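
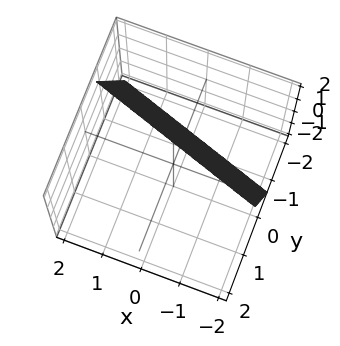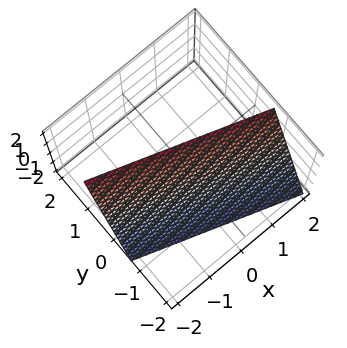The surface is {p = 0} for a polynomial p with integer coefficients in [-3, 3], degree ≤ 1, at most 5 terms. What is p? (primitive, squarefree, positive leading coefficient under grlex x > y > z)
First, deg p = 1.
Next, reading off the gridlines: it crosses the x-axis at the gridline x = -2; it crosses the z-axis at the gridline z = 2.
Finally, these observations pin down the coefficients.

x + 3*y - z + 2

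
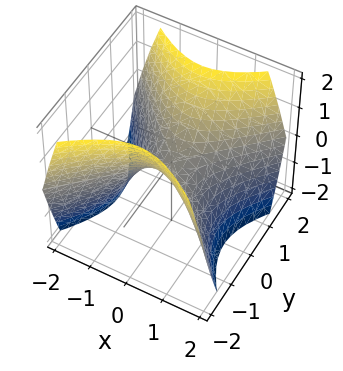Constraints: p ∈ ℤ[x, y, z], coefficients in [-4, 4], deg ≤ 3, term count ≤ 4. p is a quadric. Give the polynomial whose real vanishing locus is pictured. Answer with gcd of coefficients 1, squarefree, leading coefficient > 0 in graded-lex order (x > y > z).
x^2 - y^2 + z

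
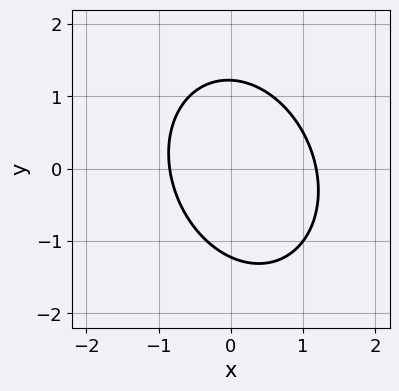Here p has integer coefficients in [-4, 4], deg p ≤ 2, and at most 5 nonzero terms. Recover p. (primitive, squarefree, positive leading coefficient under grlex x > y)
3*x^2 + x*y + 2*y^2 - x - 3

deg p = 2.
Putting this together gives p.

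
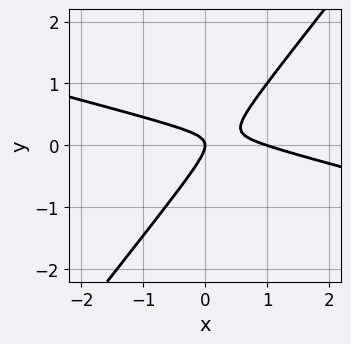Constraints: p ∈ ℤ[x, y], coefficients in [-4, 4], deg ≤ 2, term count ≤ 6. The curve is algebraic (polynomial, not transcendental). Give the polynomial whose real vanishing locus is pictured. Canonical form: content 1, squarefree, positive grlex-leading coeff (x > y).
x^2 + 3*x*y - 3*y^2 - x

deg p = 2. The shape is more complex than any degree-1 curve.
From the visible intercepts: it meets the y-axis at y = 0 (among the integer gridlines); the x-axis gridline crossings are at x ∈ {0, 1}.
Together with the visible shape, these determine p as stated.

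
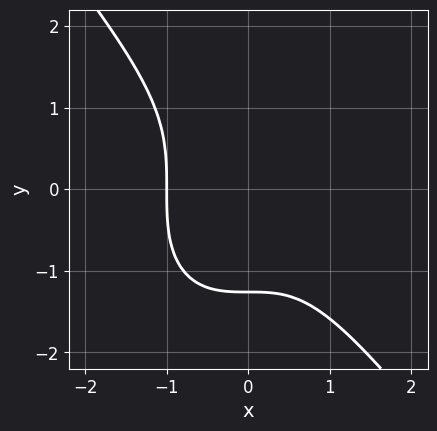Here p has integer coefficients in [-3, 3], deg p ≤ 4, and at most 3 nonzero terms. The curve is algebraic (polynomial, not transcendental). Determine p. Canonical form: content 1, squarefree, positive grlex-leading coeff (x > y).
2*x^3 + y^3 + 2

(a) The degree is 3 — no degree-2 curve has this shape.
(b) Reading off the gridlines: it meets the x-axis at x = -1 (among the integer gridlines).
(c) Together with the visible shape, these determine p as stated.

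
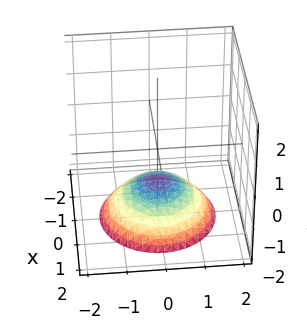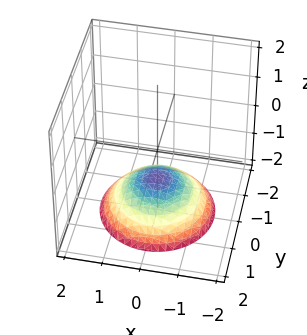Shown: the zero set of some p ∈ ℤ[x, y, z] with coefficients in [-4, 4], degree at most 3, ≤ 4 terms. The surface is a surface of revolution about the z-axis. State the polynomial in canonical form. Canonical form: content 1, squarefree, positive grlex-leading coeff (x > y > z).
1. Degree: no degree-1 surface has this shape, so deg p = 2.
2. Symmetry: the surface is invariant under rotation about z: p = q(x² + y², z).
3. Observable constraints: a circular section at z = -2 has radius between 1 and 2; no y-intercept at any integer in the box; the surface avoids every integer x-axis point in the box.
4. Together with the visible shape, these determine p as stated. Check: (0, 0, -1) on the z-axis lies on the surface, and p(0, 0, -1) = 0. ✓

x^2 + y^2 + 2*z + 2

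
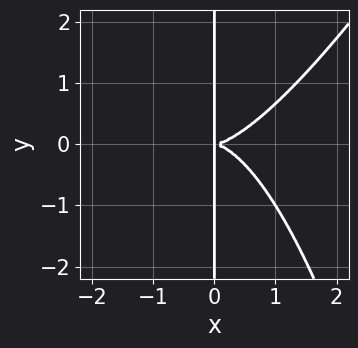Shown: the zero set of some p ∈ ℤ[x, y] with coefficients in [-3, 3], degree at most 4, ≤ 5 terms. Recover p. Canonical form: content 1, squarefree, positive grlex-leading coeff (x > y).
2*x^4 - x^3*y - 3*x*y^2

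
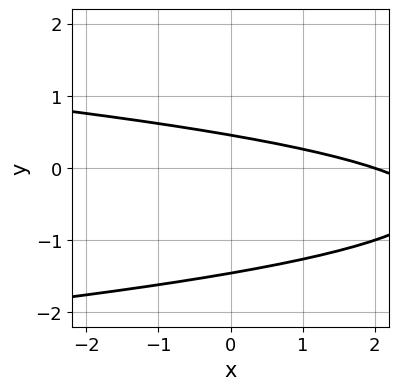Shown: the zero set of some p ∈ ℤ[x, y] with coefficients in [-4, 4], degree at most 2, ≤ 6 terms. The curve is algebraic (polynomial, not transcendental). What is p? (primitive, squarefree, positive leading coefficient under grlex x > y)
3*y^2 + x + 3*y - 2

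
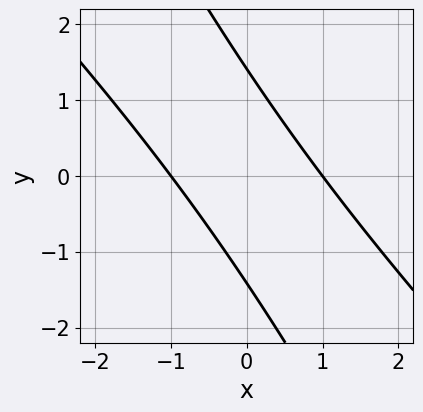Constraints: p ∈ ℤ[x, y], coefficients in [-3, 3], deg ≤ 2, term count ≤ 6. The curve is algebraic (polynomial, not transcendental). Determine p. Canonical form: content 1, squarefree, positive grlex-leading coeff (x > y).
The degree is 2 — the shape is more complex than any degree-1 curve.
Reading off the gridlines: among the integer gridlines, it crosses the x-axis at x ∈ {-1, 1}.
Fitting integer coefficients to these (and the overall shape) gives p.

2*x^2 + 3*x*y + y^2 - 2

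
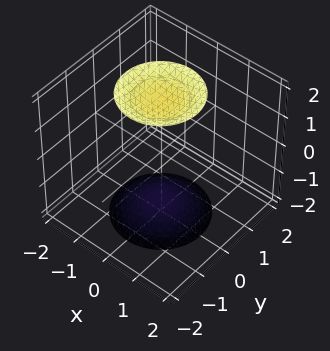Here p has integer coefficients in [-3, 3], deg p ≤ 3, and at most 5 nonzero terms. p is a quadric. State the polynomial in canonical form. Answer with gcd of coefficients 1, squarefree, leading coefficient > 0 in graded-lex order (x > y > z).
The picture has 2 separate pieces. They look like related sheets of one shape, so recover p as a whole.
Degree: two separate bowl-shaped sheets opening away from each other; a quadric, so deg p = 2.
Symmetries: the z ↦ −z reflection is a symmetry, so z appears only in even powers; every cross-section ⟂ z is a circle, so x, y appear only via x² + y².
Checking where it meets the axes: no y-intercept at any integer in the box; a circular section at z = -2 has radius exactly 1; no x-intercept at any integer in the box.
Assembling these constraints gives the stated polynomial.

x^2 + y^2 - z^2 + 3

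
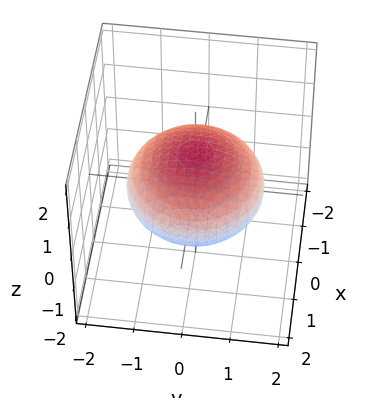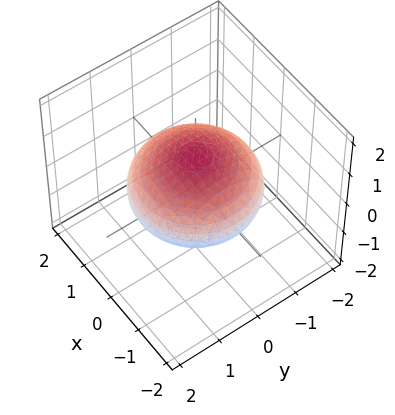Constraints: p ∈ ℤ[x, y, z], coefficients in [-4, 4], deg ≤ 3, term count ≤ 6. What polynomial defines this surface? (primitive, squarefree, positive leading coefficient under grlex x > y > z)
First, the degree is 2 — the shape is more complex than any degree-1 surface.
Next, symmetries: the surface is invariant under rotation about z: p = q(x² + y², z).
Next, against the integer gridlines: a circular section at z = 0 has radius between 1 and 2; among the integer gridlines, it crosses the z-axis at z ∈ {-1, 1}.
Finally, these observations pin down the coefficients.

x^2 + y^2 + 2*z^2 - 2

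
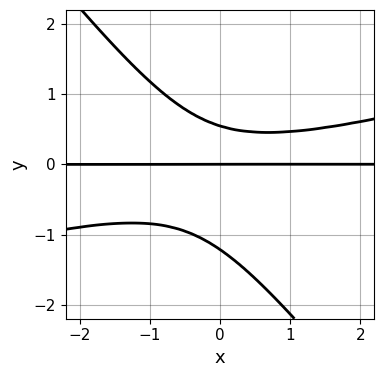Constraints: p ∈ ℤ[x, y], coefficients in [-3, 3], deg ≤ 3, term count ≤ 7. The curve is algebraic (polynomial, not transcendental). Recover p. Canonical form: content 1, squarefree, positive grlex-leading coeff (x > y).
x^2*y - 3*x*y^2 - 3*y^3 - 2*y^2 + 2*y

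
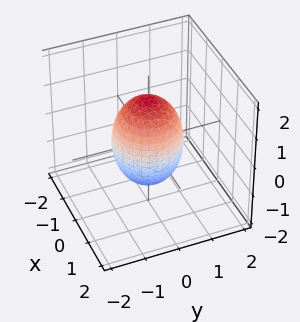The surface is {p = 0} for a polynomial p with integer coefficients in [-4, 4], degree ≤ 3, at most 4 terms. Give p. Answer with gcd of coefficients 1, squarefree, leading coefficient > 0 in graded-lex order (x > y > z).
The degree is 2 — no degree-1 surface has this shape.
Symmetries: the surface is invariant under rotation about z: p = q(x² + y², z).
Reading off the gridlines: the y-axis gridline crossings are at y ∈ {-1, 1}; among the integer gridlines, it crosses the x-axis at x ∈ {-1, 1}.
Together with the visible shape, these determine p as stated.

2*x^2 + 2*y^2 + z^2 - 2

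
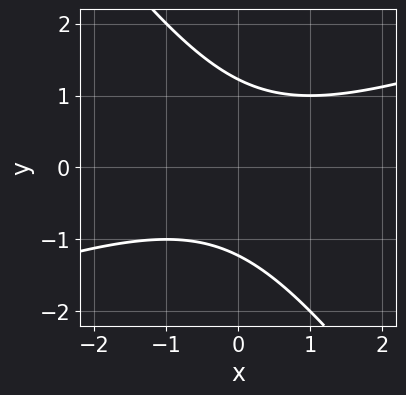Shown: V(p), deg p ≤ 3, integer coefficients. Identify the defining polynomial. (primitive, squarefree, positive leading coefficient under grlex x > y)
Degree: no degree-1 curve has this shape, so deg p = 2.
Observable constraints: no x-intercept at any integer in the box.
Solving for integer coefficients yields p as stated.

x^2 - 2*x*y - 2*y^2 + 3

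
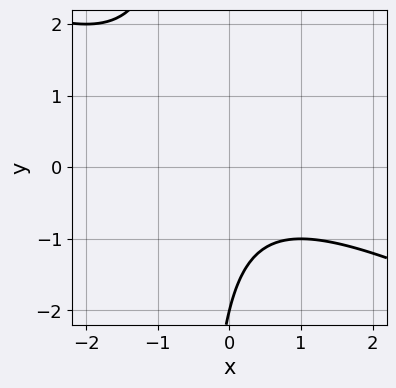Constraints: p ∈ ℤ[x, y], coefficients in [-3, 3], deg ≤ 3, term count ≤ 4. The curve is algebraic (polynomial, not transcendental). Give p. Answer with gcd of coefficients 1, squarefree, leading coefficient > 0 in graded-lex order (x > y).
1. Degree: a generic line meets the curve in up to 2 points, so deg p = 2.
2. Checking where it meets the axes: it crosses the y-axis at the gridline y = -2; it misses every integer gridline on the x-axis.
3. The integer polynomial consistent with all of this is the stated p.

x^2 + 2*x*y + y + 2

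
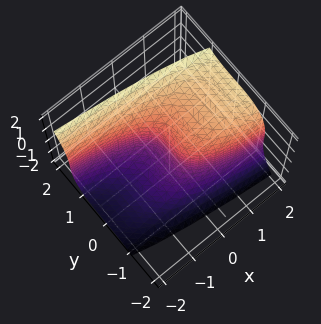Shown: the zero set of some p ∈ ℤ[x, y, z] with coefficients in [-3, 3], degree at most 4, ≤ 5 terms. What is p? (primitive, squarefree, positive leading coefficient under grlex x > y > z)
3*y^3 - z^3 + 3*x

1. deg p = 3.
2. Against the integer gridlines: it crosses the y-axis at the gridline y = 0; it crosses the z-axis at the gridline z = 0; it crosses the x-axis at the gridline x = 0.
3. Solving for integer coefficients yields p as stated.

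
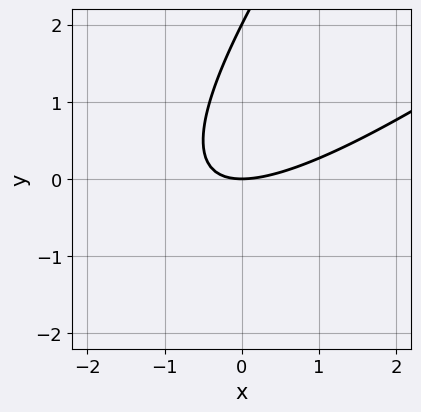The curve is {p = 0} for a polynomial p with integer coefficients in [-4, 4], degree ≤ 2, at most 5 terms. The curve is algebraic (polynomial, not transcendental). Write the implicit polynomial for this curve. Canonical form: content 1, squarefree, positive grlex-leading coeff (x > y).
x^2 - 2*x*y + y^2 - 2*y

First, the degree is 2 — a generic line meets the curve in up to 2 points.
Then, checking where it meets the axes: it crosses the x-axis at the gridline x = 0; among the integer gridlines, it crosses the y-axis at y ∈ {0, 2}.
Finally, matching integer coefficients to the picture gives p.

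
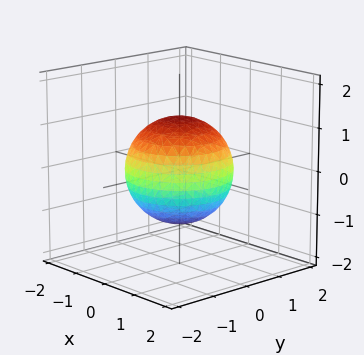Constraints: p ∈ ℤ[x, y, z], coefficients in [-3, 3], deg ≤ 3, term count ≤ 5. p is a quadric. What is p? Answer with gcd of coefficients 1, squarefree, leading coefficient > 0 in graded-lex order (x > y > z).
1. The degree is 2 — a closed, bounded, convex surface; a quadric.
2. Symmetries: mirror symmetry z ↦ −z ⇒ only even powers of z; every cross-section ⟂ z is a circle, so x, y appear only via x² + y².
3. From the axis intercepts and sections: a circular section at z = -1 has radius between 0 and 1.
4. Solving for integer coefficients yields p as stated.

2*x^2 + 2*y^2 + 2*z^2 - 3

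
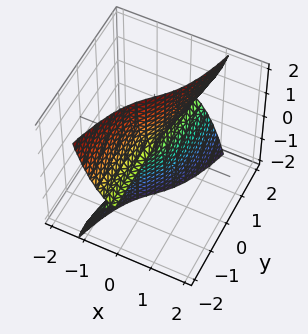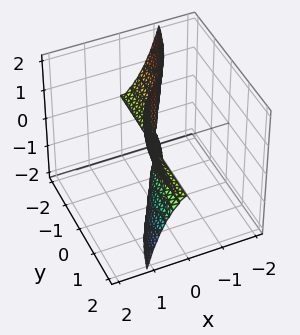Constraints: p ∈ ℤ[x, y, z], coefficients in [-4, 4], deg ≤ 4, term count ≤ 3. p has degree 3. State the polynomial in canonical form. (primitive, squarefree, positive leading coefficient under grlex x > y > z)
3*x^3 + x*z^2 - y*z^2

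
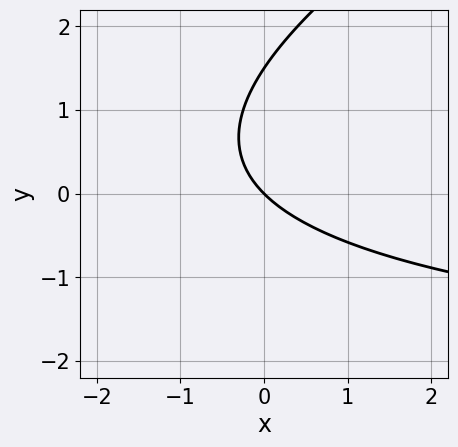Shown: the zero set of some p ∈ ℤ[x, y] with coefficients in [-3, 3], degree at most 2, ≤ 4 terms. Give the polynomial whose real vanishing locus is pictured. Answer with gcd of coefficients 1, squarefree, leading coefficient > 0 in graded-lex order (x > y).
First, deg p = 2. No degree-1 curve has this shape.
Then, against the integer gridlines: it meets the x-axis at x = 0 (among the integer gridlines); one y-axis crossing is at y = 0.
Finally, assembling these constraints gives the stated polynomial.

x*y - 2*y^2 + 3*x + 3*y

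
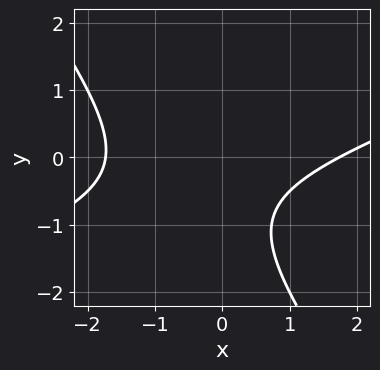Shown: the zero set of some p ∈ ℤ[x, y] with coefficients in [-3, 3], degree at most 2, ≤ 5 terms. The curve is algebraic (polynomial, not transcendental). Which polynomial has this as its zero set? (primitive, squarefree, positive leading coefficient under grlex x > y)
The degree is 2 — a generic line meets the curve in up to 2 points.
Against the integer gridlines: the curve avoids every integer y-axis point in the box.
Assembling these constraints gives the stated polynomial.

x^2 - 2*x*y - 2*y^2 - 3*y - 3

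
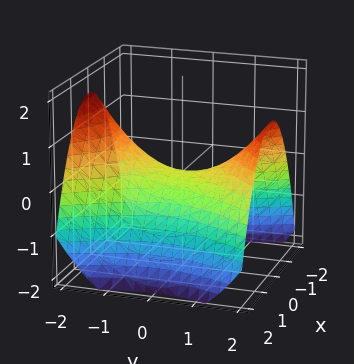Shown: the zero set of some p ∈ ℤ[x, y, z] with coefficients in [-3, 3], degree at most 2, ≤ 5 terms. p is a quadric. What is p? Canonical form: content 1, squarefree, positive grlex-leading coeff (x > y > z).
First, the degree is 2 — a hyperbolic paraboloid; a quadric.
Next, symmetries: it's symmetric under x → −x, forcing even powers of x; it's symmetric under y → −y, forcing even powers of y.
Then, checking where it meets the axes: one x-axis crossing is at x = 0; it crosses the z-axis at the gridline z = 0; it meets the y-axis at y = 0 (among the integer gridlines).
Finally, fitting integer coefficients to these (and the overall shape) gives p.

2*x^2 - y^2 + 3*z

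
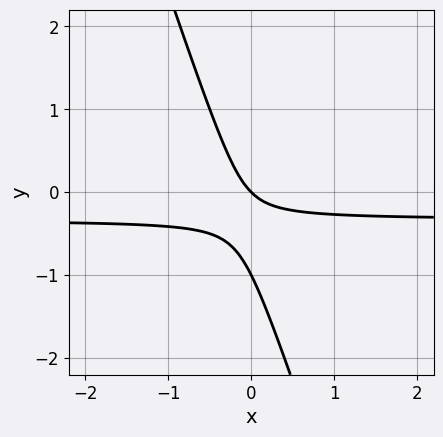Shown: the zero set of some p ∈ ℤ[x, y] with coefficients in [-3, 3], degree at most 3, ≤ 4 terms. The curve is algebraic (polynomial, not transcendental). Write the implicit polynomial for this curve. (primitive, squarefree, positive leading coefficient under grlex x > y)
Degree: a generic line meets the curve in up to 2 points, so deg p = 2.
Reading off the gridlines: it meets the x-axis at x = 0 (among the integer gridlines); the y-axis gridline crossings are at y ∈ {-1, 0}.
Fitting integer coefficients to these (and the overall shape) gives p.

3*x*y + y^2 + x + y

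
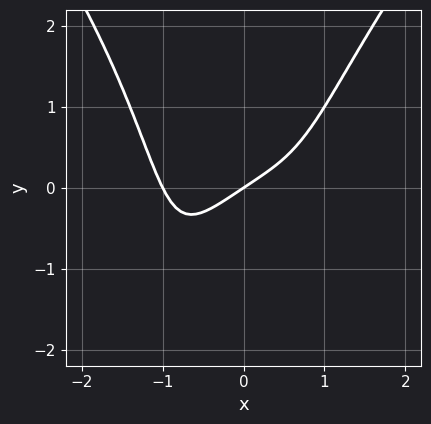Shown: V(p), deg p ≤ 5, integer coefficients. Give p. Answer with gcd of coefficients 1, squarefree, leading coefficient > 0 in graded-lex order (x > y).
2*x^4 - x^2*y^2 + 2*x - 3*y

Degree: a generic line meets the curve in up to 4 points, so deg p = 4.
Reading off the gridlines: one y-axis crossing is at y = 0; the x-axis gridline crossings are at x ∈ {-1, 0}.
Assembling these constraints gives the stated polynomial.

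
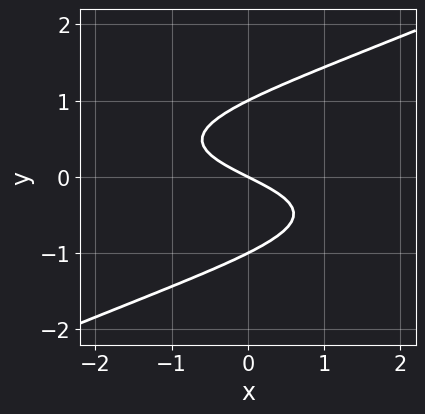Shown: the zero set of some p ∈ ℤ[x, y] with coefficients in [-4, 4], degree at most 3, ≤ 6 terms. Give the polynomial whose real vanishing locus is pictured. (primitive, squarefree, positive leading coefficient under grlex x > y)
x*y^2 - 2*y^3 + x + 2*y

(a) deg p = 3.
(b) Reading off the gridlines: one x-axis crossing is at x = 0; the y-axis gridline crossings are at y ∈ {-1, 0, 1}.
(c) Fitting integer coefficients to these (and the overall shape) gives p.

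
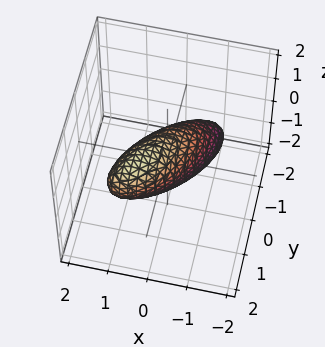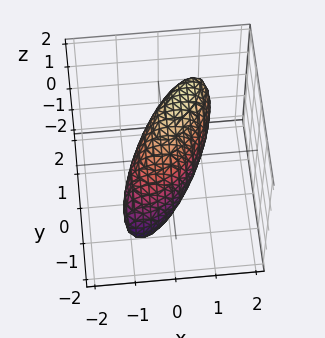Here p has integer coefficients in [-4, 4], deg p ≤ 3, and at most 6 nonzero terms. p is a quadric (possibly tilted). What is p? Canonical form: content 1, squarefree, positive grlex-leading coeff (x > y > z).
3*x^2 - 3*x*y + 2*y^2 - 2*y*z + 2*z^2 - 2

1. The degree is 2 — a generic line meets the surface in up to 2 points.
2. Reading off the gridlines: among the integer gridlines, it crosses the y-axis at y ∈ {-1, 1}; among the integer gridlines, it crosses the z-axis at z ∈ {-1, 1}.
3. Matching integer coefficients to the picture gives p.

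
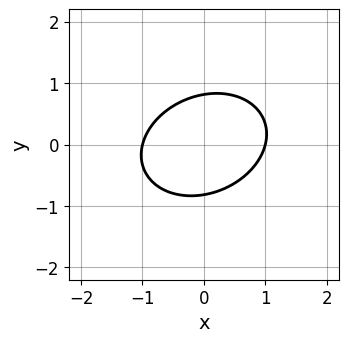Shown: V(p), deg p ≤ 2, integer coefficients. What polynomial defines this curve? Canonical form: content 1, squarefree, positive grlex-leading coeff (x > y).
(a) The degree is 2 — the shape is more complex than any degree-1 curve.
(b) Observable constraints: the x-axis gridline crossings are at x ∈ {-1, 1}.
(c) Fitting integer coefficients to these (and the overall shape) gives p.

2*x^2 - x*y + 3*y^2 - 2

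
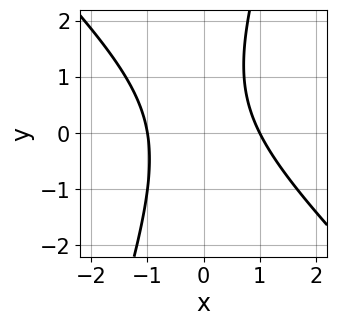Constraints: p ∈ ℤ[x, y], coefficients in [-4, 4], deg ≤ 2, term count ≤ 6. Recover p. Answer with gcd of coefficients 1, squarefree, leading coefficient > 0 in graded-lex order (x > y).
Degree: the shape is more complex than any degree-1 curve, so deg p = 2.
From the axis intercepts and sections: among the integer gridlines, it crosses the x-axis at x ∈ {-1, 1}; the curve avoids every integer y-axis point in the box.
Putting this together gives p.

3*x^2 + 2*x*y - y^2 + y - 3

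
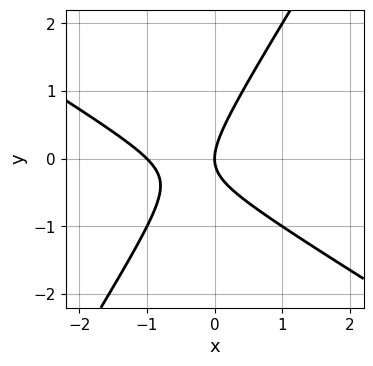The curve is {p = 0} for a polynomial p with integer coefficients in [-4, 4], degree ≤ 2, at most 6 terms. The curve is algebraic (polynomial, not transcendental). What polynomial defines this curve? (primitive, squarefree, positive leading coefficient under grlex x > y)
x^2 + x*y - y^2 + x

First, degree: a generic line meets the curve in up to 2 points, so deg p = 2.
Then, against the integer gridlines: among the integer gridlines, it crosses the x-axis at x ∈ {-1, 0}; it meets the y-axis at y = 0 (among the integer gridlines).
Finally, fitting integer coefficients to these (and the overall shape) gives p.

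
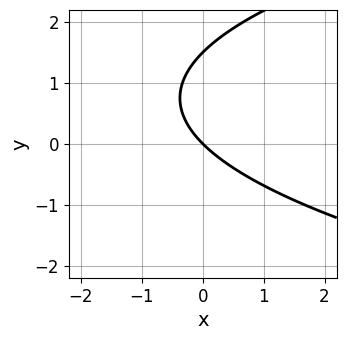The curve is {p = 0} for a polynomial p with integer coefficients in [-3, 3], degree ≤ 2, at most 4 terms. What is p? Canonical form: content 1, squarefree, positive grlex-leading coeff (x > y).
2*y^2 - 3*x - 3*y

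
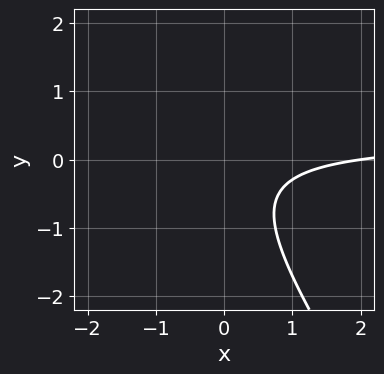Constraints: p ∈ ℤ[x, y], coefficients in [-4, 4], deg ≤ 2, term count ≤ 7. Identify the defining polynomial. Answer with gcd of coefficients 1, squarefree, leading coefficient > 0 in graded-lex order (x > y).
3*x*y + 2*y^2 - x + y + 2

First, the degree is 2 — the shape is more complex than any degree-1 curve.
Next, from the visible intercepts: one x-axis crossing is at x = 2; it misses every integer gridline on the y-axis.
Finally, matching integer coefficients to the picture gives p.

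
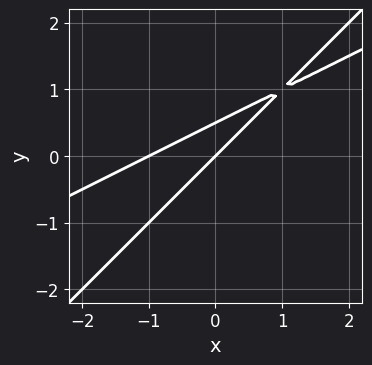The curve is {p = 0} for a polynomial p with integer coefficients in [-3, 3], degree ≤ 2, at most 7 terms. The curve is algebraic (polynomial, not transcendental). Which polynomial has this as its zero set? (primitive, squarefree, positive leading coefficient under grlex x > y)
x^2 - 3*x*y + 2*y^2 + x - y

First, degree: no degree-1 curve has this shape, so deg p = 2.
Then, observable constraints: among the integer gridlines, it crosses the x-axis at x ∈ {-1, 0}; it meets the y-axis at y = 0 (among the integer gridlines).
Finally, fitting integer coefficients to these (and the overall shape) gives p.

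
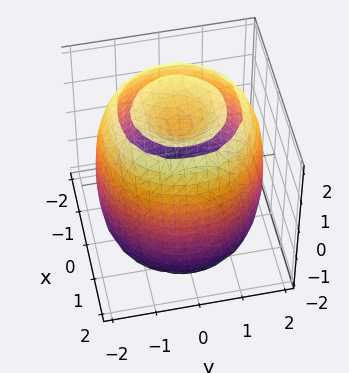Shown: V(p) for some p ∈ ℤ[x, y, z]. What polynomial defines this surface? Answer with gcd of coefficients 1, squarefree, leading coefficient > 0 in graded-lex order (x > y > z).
1. I count 2 distinct pieces. They look like related sheets of one shape, so recover p as a whole.
2. Degree: the shape is more complex than any degree-3 surface, so deg p = 4.
3. Symmetries: rotational symmetry about the z-axis ⇒ p depends on x, y only through x² + y².
4. Checking where it meets the axes: a circular section at z = 0 has radius between 1 and 2.
5. The integer polynomial consistent with all of this is the stated p.

x^4 + 2*x^2*y^2 + y^4 - 3*x^2 - 3*y^2 + z^2 - 2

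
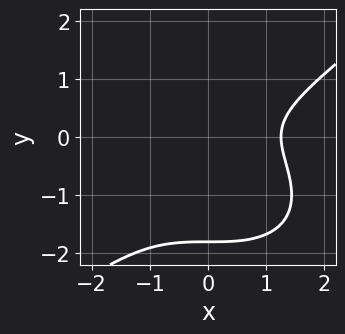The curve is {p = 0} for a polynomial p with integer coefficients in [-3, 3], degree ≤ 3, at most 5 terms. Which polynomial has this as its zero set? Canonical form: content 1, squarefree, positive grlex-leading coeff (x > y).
1. deg p = 3.
2. Putting this together gives p.

x^3 - 2*y^3 - 3*y^2 - 2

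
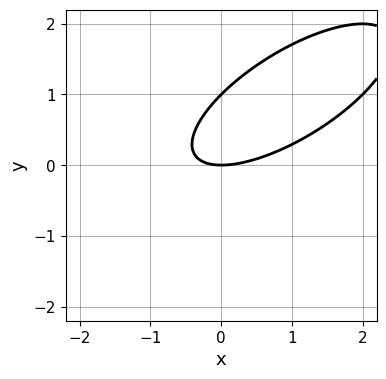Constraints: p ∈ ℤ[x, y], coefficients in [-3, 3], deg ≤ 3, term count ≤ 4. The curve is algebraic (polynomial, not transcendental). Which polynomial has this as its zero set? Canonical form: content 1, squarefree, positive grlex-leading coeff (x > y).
(a) deg p = 2.
(b) From the axis intercepts and sections: one x-axis crossing is at x = 0; among the integer gridlines, it crosses the y-axis at y ∈ {0, 1}.
(c) Fitting integer coefficients to these (and the overall shape) gives p.

x^2 - 2*x*y + 2*y^2 - 2*y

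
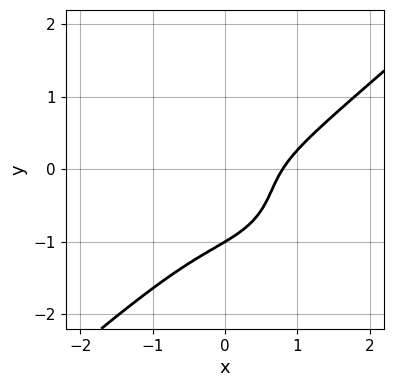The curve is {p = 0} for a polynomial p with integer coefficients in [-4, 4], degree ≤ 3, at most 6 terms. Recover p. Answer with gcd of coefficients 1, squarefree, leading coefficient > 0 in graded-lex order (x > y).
2*x^3 - 3*y^3 - 3*x*y - 2*y^2 - 1

(a) The degree is 3 — the shape is more complex than any degree-2 curve.
(b) Checking where it meets the axes: it meets the y-axis at y = -1 (among the integer gridlines).
(c) The integer polynomial consistent with all of this is the stated p.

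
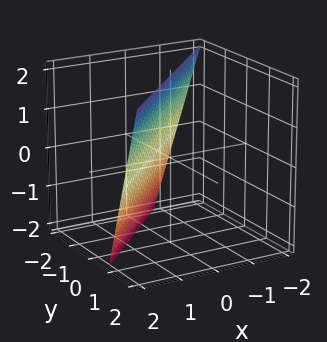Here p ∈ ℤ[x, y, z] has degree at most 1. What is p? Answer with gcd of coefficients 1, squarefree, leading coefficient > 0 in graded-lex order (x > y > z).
(a) Degree: the surface is flat (a plane), so deg p = 1.
(b) Reading off the gridlines: it crosses the z-axis at the gridline z = 2.
(c) These observations pin down the coefficients.

3*x - 3*y + z - 2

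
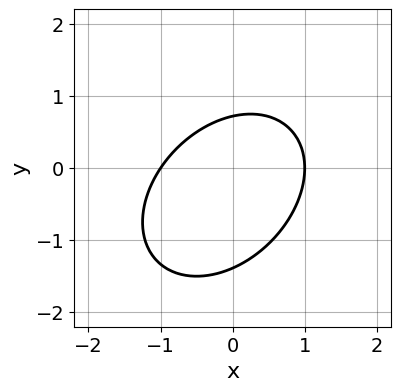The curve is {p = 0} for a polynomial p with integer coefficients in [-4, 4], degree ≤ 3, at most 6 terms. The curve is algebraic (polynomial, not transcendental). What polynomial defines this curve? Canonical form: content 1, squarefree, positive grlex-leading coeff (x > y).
3*x^2 - 2*x*y + 3*y^2 + 2*y - 3

Degree: the shape is more complex than any degree-1 curve, so deg p = 2.
Observable constraints: the x-axis gridline crossings are at x ∈ {-1, 1}.
Fitting integer coefficients to these (and the overall shape) gives p.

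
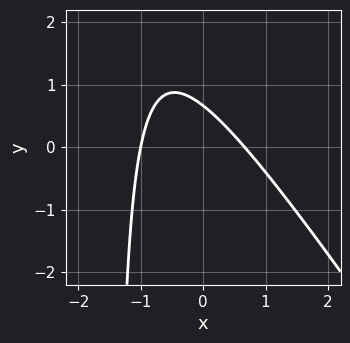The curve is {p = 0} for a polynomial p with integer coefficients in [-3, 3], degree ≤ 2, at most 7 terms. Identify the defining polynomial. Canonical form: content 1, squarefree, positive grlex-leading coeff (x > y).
3*x^2 + 2*x*y + x + 3*y - 2

Degree: the shape is more complex than any degree-1 curve, so deg p = 2.
Reading off the gridlines: it meets the x-axis at x = -1 (among the integer gridlines).
Putting this together gives p.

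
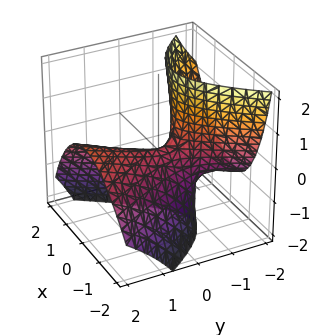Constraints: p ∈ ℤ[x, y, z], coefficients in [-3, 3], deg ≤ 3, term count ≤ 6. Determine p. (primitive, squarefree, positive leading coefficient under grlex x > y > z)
First, degree: no degree-1 surface has this shape, so deg p = 2.
Next, from the axis intercepts and sections: it meets the z-axis at z = 0 (among the integer gridlines); it meets the x-axis at x = 0 (among the integer gridlines).
Finally, assembling these constraints gives the stated polynomial.

3*x^2 - x*z - y^2 + 3*y*z + 2*z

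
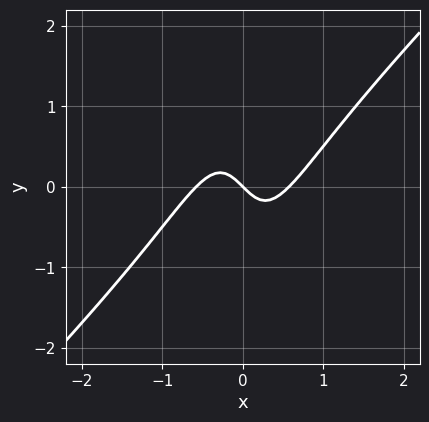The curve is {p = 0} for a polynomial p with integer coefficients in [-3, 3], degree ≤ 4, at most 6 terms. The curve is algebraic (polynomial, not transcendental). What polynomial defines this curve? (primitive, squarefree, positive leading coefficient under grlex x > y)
3*x^3 - 3*x^2*y - x - y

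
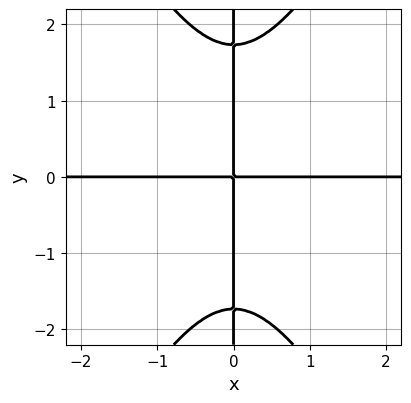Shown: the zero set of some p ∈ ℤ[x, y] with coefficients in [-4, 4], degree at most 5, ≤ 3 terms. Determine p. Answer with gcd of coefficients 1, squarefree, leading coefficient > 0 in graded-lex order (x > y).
First, deg p = 4. No degree-3 curve has this shape.
Next, checking where it meets the axes: every point of the x-axis in the box is on the curve; the visible y-axis segment lies entirely on the curve.
Finally, assembling these constraints gives the stated polynomial.

3*x^3*y - x*y^3 + 3*x*y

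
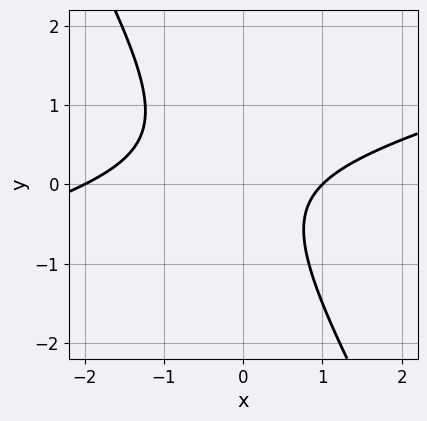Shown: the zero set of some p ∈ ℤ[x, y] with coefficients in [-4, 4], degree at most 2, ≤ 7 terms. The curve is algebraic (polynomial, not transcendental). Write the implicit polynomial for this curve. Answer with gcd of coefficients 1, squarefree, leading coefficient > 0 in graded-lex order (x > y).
x^2 - 3*x*y - 2*y^2 + x - 2

First, deg p = 2.
Then, checking where it meets the axes: among the integer gridlines, it crosses the x-axis at x ∈ {-2, 1}; it misses every integer gridline on the y-axis.
Finally, the integer polynomial consistent with all of this is the stated p.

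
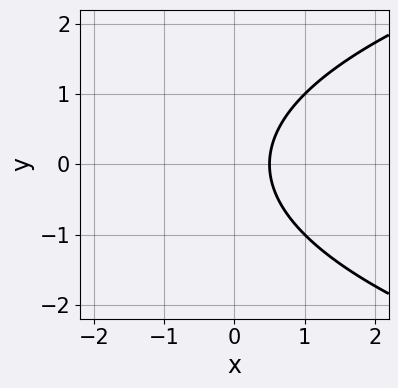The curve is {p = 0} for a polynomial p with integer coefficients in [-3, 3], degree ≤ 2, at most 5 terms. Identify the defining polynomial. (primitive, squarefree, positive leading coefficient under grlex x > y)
1. deg p = 2.
2. Symmetries: mirror symmetry y ↦ −y ⇒ only even powers of y.
3. From the axis intercepts and sections: no y-intercept at any integer in the box.
4. Together with the visible shape, these determine p as stated.

y^2 - 2*x + 1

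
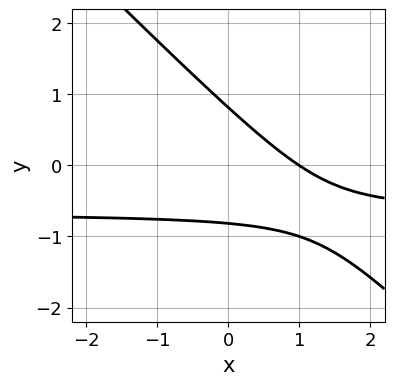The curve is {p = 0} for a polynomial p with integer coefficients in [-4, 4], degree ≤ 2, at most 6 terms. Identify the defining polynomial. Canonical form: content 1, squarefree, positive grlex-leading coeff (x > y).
3*x*y + 3*y^2 + 2*x - 2

Degree: a generic line meets the curve in up to 2 points, so deg p = 2.
From the axis intercepts and sections: it meets the x-axis at x = 1 (among the integer gridlines).
The integer polynomial consistent with all of this is the stated p.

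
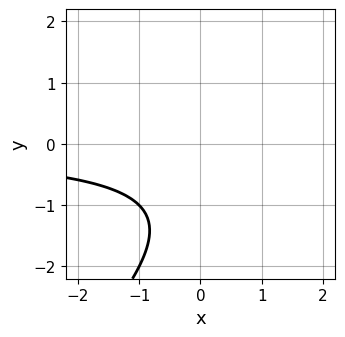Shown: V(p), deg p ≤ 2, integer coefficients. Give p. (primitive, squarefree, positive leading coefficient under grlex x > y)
x*y - y^2 - 2*y - 2

1. The degree is 2 — no degree-1 curve has this shape.
2. From the axis intercepts and sections: the curve avoids every integer x-axis point in the box; no y-intercept at any integer in the box.
3. The integer polynomial consistent with all of this is the stated p.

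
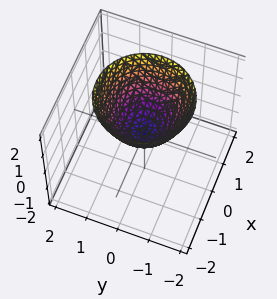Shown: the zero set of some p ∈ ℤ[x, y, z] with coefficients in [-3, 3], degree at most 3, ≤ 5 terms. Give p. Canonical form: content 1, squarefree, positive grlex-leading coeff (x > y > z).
deg p = 2. A paraboloid; a quadric.
Symmetries: rotational symmetry about the z-axis ⇒ p depends on x, y only through x² + y².
From the visible intercepts: it crosses the y-axis at the gridline y = 0; one z-axis crossing is at z = 0; it crosses the x-axis at the gridline x = 0.
Assembling these constraints gives the stated polynomial.

x^2 + y^2 - z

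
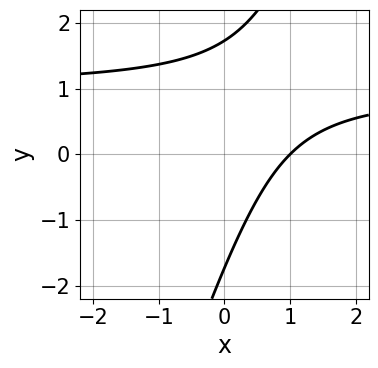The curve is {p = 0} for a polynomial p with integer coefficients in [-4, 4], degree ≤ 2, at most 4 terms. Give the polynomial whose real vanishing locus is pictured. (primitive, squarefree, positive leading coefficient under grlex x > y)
3*x*y - y^2 - 3*x + 3

First, degree: a generic line meets the curve in up to 2 points, so deg p = 2.
Then, against the integer gridlines: one x-axis crossing is at x = 1.
Finally, these observations pin down the coefficients.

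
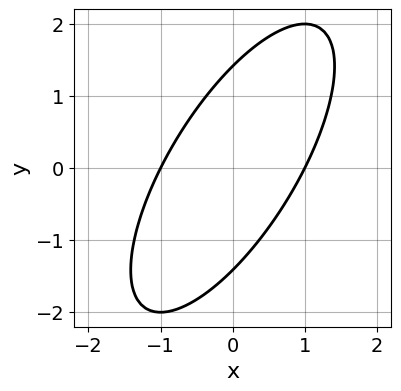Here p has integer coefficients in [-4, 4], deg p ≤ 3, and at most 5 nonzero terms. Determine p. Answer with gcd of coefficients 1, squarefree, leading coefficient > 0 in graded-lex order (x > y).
2*x^2 - 2*x*y + y^2 - 2

First, deg p = 2. A generic line meets the curve in up to 2 points.
Then, from the visible intercepts: among the integer gridlines, it crosses the x-axis at x ∈ {-1, 1}.
Finally, putting this together gives p.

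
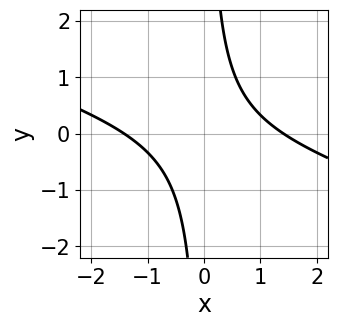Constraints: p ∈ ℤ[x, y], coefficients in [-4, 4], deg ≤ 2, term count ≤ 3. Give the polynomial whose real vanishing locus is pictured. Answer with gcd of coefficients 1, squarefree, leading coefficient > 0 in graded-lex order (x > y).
x^2 + 3*x*y - 2

First, the degree is 2 — no degree-1 curve has this shape.
Then, reading off the gridlines: it misses every integer gridline on the y-axis.
Finally, these observations pin down the coefficients.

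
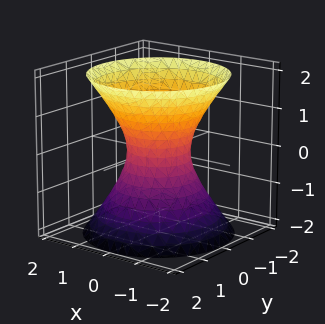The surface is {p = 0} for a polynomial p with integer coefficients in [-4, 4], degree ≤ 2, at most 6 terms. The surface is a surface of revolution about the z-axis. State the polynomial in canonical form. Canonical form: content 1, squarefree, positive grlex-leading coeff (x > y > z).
3*x^2 + 3*y^2 - 2*z^2 - 2

The degree is 2 — no degree-1 surface has this shape.
By symmetry, the surface is invariant under rotation about z: p = q(x² + y², z).
Against the integer gridlines: it misses every integer gridline on the z-axis; a circular section at z = 2 has radius between 1 and 2.
Putting this together gives p.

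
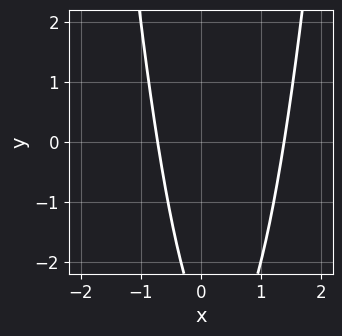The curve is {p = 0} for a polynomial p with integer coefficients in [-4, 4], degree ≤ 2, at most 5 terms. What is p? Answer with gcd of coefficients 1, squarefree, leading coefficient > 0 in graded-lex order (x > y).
3*x^2 - 2*x - y - 3

First, deg p = 2. The shape is more complex than any degree-1 curve.
Then, reading off the gridlines: no y-intercept at any integer in the box.
Finally, assembling these constraints gives the stated polynomial.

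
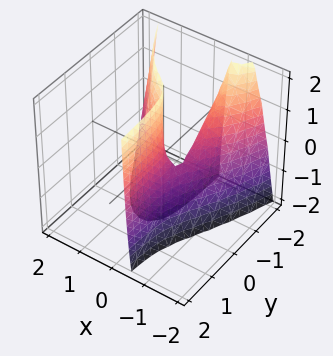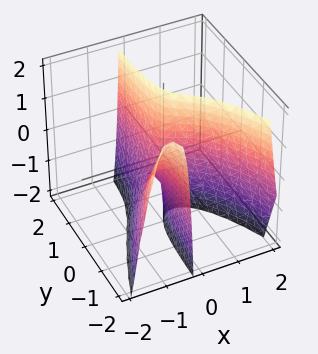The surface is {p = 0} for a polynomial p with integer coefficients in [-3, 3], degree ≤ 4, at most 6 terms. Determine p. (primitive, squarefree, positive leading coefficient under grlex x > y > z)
2*x^3 + 3*x*y + x*z + y

1. Degree: a generic line meets the surface in up to 3 points, so deg p = 3.
2. Checking where it meets the axes: it meets the y-axis at y = 0 (among the integer gridlines); the visible z-axis segment lies entirely on the surface; it crosses the x-axis at the gridline x = 0.
3. Fitting integer coefficients to these (and the overall shape) gives p.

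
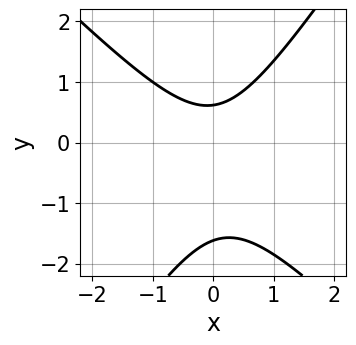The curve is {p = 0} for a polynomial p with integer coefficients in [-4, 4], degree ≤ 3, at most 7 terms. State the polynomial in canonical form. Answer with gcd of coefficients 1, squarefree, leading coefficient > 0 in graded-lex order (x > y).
(a) Degree: the shape is more complex than any degree-1 curve, so deg p = 2.
(b) Reading off the gridlines: the curve avoids every integer x-axis point in the box.
(c) Putting this together gives p.

3*x^2 + x*y - 2*y^2 - 2*y + 2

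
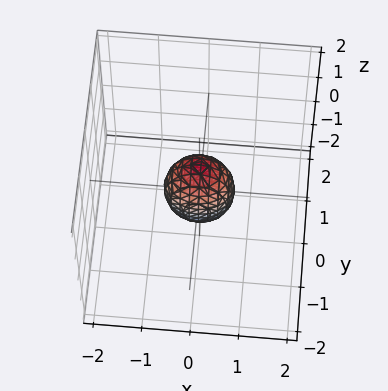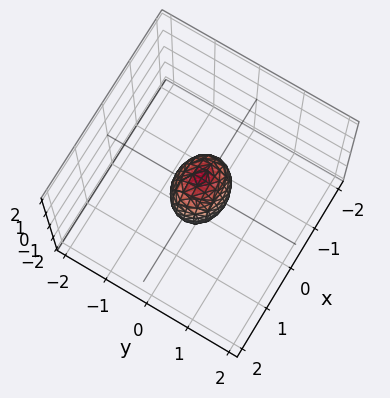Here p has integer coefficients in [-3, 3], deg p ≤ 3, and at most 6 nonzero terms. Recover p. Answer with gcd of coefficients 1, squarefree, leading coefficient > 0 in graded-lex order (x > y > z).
(a) Degree: bounded and convex; a quadric, so deg p = 2.
(b) Symmetries: the y ↦ −y reflection is a symmetry, so y appears only in even powers; mirror symmetry z ↦ −z ⇒ only even powers of z; the x ↦ −x reflection is a symmetry, so x appears only in even powers.
(c) Reading off the gridlines: among the integer gridlines, it crosses the z-axis at z ∈ {-1, 1}.
(d) Solving for integer coefficients yields p as stated.

2*x^2 + 3*y^2 + z^2 - 1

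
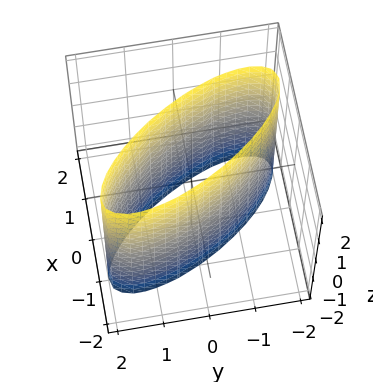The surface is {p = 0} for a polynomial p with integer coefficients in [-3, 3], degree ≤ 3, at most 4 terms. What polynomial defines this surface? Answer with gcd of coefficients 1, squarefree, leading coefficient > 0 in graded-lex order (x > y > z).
2*x^2 + 2*x*y + y^2 - 2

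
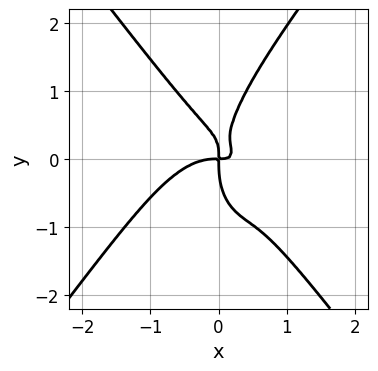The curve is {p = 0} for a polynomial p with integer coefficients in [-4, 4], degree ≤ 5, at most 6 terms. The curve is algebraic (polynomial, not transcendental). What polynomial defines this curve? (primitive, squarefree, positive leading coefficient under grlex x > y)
First, degree: the shape is more complex than any degree-3 curve, so deg p = 4.
Then, observable constraints: it meets the x-axis at x = 0 (among the integer gridlines); it crosses the y-axis at the gridline y = 0.
Finally, these observations pin down the coefficients.

3*x^4 - y^4 + 3*x^2*y + 2*x*y^2 - x*y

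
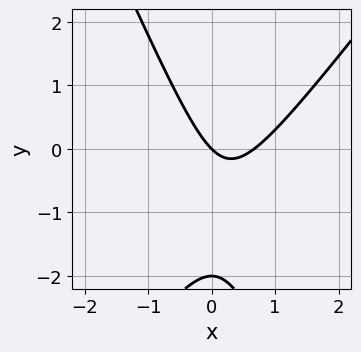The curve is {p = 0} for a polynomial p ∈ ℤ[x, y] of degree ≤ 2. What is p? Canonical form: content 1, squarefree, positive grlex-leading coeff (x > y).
(a) deg p = 2. The shape is more complex than any degree-1 curve.
(b) Reading off the gridlines: among the integer gridlines, it crosses the y-axis at y ∈ {-2, 0}; it crosses the x-axis at the gridline x = 0.
(c) Fitting integer coefficients to these (and the overall shape) gives p.

3*x^2 - x*y - y^2 - 2*x - 2*y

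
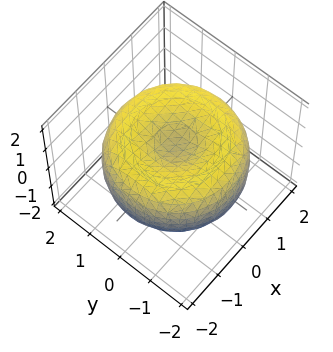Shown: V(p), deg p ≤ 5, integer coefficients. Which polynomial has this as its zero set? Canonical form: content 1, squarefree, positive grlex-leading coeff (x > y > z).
x^4 + 2*x^2*y^2 + y^4 - 3*x^2 - 3*y^2 + 3*z^2 - 1

First, degree: the shape is more complex than any degree-3 surface, so deg p = 4.
Then, by symmetry, the z-axis is an axis of rotation, so x and y enter only as x² + y².
Next, from the visible intercepts: a circular section at z = 0 has radius between 1 and 2.
Finally, together with the visible shape, these determine p as stated.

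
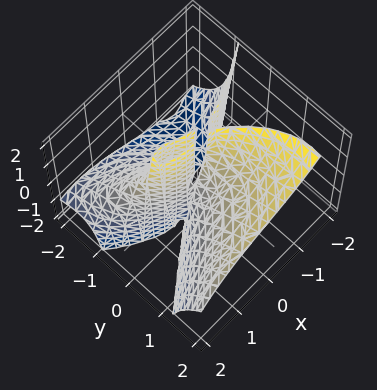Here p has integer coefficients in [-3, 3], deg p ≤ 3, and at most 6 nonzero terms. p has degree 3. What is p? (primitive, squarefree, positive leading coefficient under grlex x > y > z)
x^3 - 2*y^3 + 3*y^2*z + 3*x*y + y*z

First, degree: a generic line meets the surface in up to 3 points, so deg p = 3.
Next, reading off the gridlines: it meets the x-axis at x = 0 (among the integer gridlines); the visible z-axis segment lies entirely on the surface; one y-axis crossing is at y = 0.
Finally, together with the visible shape, these determine p as stated.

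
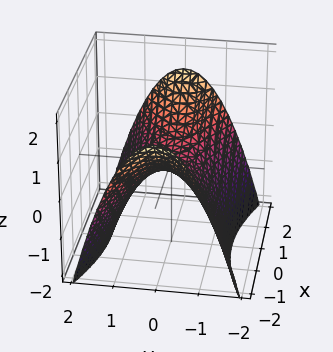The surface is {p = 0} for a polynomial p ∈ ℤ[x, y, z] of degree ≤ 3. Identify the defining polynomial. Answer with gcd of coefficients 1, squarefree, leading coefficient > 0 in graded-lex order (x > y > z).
x^2 - 3*y^2 - 3*z

The degree is 2 — a saddle surface; a quadric.
Symmetries: it's symmetric under x → −x, forcing even powers of x; it's symmetric under y → −y, forcing even powers of y.
Reading off the gridlines: it meets the y-axis at y = 0 (among the integer gridlines); it crosses the z-axis at the gridline z = 0; one x-axis crossing is at x = 0.
Solving for integer coefficients yields p as stated.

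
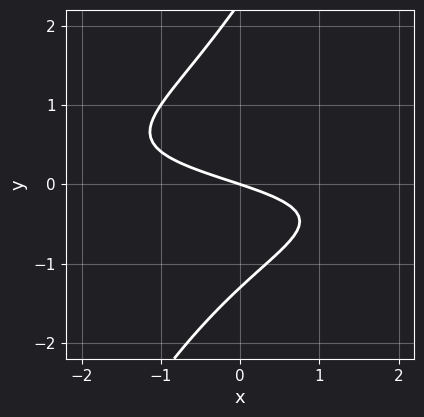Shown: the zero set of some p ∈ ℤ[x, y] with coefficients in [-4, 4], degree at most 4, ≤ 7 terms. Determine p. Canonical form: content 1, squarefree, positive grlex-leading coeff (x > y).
2*x*y^2 - y^3 + y^2 + x + 3*y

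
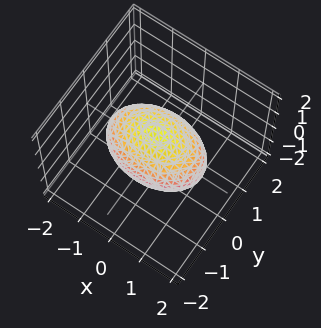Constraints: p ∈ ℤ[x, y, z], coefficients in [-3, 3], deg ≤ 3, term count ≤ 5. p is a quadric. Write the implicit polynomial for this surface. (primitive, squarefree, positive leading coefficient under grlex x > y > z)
x^2 + 2*y^2 + 2*z^2 - 2

deg p = 2.
Symmetries: it's symmetric under y → −y, forcing even powers of y; mirror symmetry x ↦ −x ⇒ only even powers of x; it's symmetric under z → −z, forcing even powers of z.
From the axis intercepts and sections: the y-axis gridline crossings are at y ∈ {-1, 1}; among the integer gridlines, it crosses the z-axis at z ∈ {-1, 1}.
The integer polynomial consistent with all of this is the stated p.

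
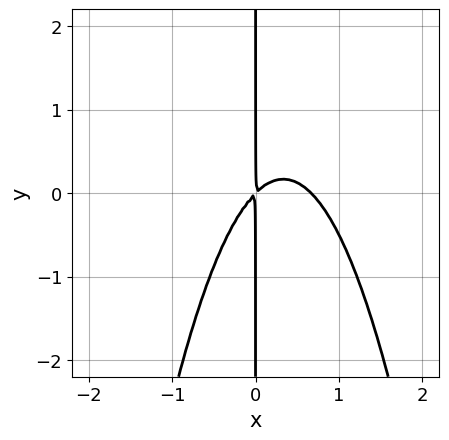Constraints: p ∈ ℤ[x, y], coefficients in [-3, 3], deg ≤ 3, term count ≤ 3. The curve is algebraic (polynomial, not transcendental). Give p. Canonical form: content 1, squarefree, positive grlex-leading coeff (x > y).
3*x^3 - 2*x^2 + 2*x*y

1. Degree: a generic line meets the curve in up to 3 points, so deg p = 3.
2. From the axis intercepts and sections: every point of the y-axis in the box is on the curve.
3. These observations pin down the coefficients.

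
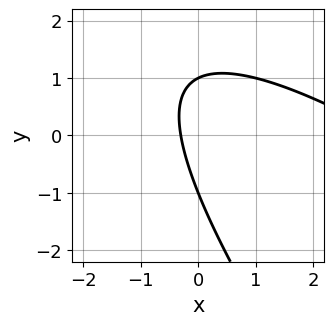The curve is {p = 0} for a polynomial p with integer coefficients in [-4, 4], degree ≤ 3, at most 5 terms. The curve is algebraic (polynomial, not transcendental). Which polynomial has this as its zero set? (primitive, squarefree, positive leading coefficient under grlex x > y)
x^2 + 2*x*y + y^2 - 3*x - 1

1. deg p = 2. A generic line meets the curve in up to 2 points.
2. From the axis intercepts and sections: the y-axis gridline crossings are at y ∈ {-1, 1}.
3. Solving for integer coefficients yields p as stated.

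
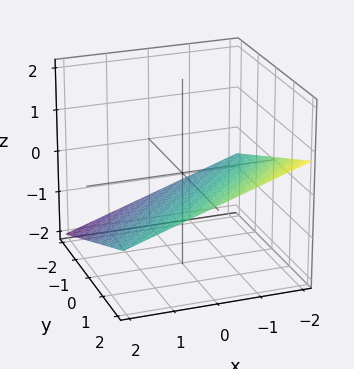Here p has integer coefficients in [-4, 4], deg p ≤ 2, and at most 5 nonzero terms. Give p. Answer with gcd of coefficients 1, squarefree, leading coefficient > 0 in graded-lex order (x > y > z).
x - y + 3*z + 2

(a) The degree is 1 — every cross-section is a straight line — this is a plane.
(b) From the axis intercepts and sections: it meets the y-axis at y = 2 (among the integer gridlines); it meets the x-axis at x = -2 (among the integer gridlines).
(c) These observations pin down the coefficients.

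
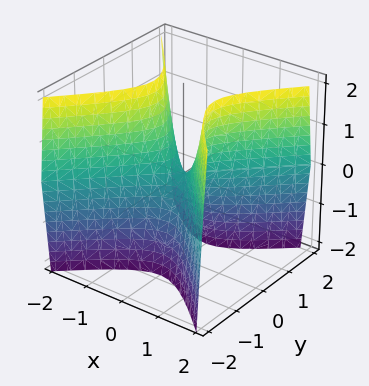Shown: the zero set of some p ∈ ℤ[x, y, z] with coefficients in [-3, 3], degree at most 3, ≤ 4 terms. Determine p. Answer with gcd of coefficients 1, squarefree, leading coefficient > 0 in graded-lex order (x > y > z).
3*x^2 - 3*y^2 - z

1. Degree: a hyperbolic paraboloid; a quadric, so deg p = 2.
2. Symmetries: the y ↦ −y reflection is a symmetry, so y appears only in even powers; mirror symmetry x ↦ −x ⇒ only even powers of x.
3. Reading off the gridlines: one z-axis crossing is at z = 0; one x-axis crossing is at x = 0.
4. Fitting integer coefficients to these (and the overall shape) gives p.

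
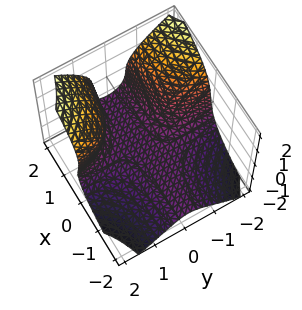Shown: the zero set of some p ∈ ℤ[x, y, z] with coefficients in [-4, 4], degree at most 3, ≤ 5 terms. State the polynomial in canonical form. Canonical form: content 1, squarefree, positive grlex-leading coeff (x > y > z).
3*x*y^2 - 2*z^3 + y*z - 2

1. deg p = 3. A generic line meets the surface in up to 3 points.
2. Checking where it meets the axes: it crosses the z-axis at the gridline z = -1; the surface avoids every integer x-axis point in the box; it misses every integer gridline on the y-axis.
3. Together with the visible shape, these determine p as stated.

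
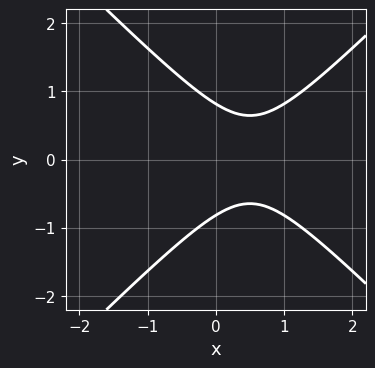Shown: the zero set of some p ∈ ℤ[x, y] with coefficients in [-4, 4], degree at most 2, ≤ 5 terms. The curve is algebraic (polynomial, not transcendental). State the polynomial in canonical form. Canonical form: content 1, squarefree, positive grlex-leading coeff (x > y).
3*x^2 - 3*y^2 - 3*x + 2

Degree: the shape is more complex than any degree-1 curve, so deg p = 2.
Symmetries: the y ↦ −y reflection is a symmetry, so y appears only in even powers.
Against the integer gridlines: the curve avoids every integer x-axis point in the box.
Solving for integer coefficients yields p as stated.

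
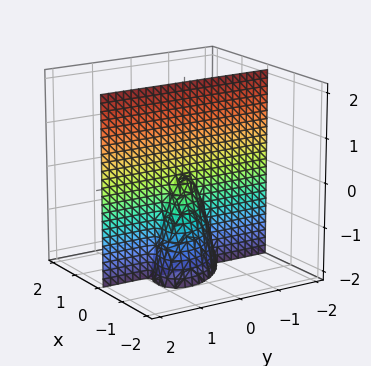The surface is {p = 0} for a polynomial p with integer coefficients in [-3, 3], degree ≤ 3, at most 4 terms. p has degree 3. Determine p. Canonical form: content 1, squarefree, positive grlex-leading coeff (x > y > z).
3*x^3 + 3*x^2*y + 3*x*y^2 + x*z

First, degree: the shape is more complex than any degree-2 surface, so deg p = 3.
Next, against the integer gridlines: it meets the x-axis at x = 0 (among the integer gridlines); the visible z-axis segment lies entirely on the surface; every point of the y-axis in the box is on the surface.
Finally, together with the visible shape, these determine p as stated.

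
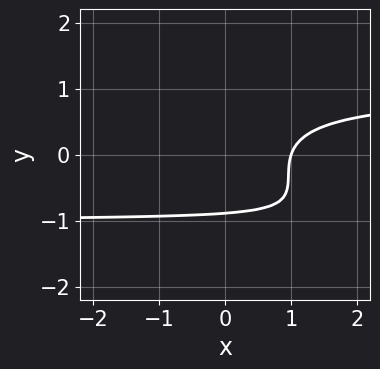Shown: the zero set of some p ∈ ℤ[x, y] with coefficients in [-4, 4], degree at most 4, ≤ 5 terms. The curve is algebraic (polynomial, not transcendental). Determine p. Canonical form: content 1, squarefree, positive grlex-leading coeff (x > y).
(a) The degree is 3 — the shape is more complex than any degree-2 curve.
(b) Against the integer gridlines: it crosses the x-axis at the gridline x = 1.
(c) Solving for integer coefficients yields p as stated.

3*x*y^2 + 3*y^3 - 3*x + y + 3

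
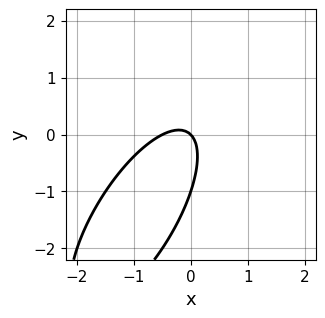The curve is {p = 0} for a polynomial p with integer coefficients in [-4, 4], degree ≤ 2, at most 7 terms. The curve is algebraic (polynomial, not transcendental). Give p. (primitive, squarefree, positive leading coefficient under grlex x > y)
1. The degree is 2 — no degree-1 curve has this shape.
2. Against the integer gridlines: the y-axis gridline crossings are at y ∈ {-1, 0}; it crosses the x-axis at the gridline x = 0.
3. These observations pin down the coefficients.

2*x^2 - 2*x*y + y^2 + x + y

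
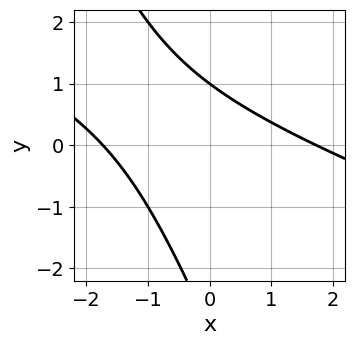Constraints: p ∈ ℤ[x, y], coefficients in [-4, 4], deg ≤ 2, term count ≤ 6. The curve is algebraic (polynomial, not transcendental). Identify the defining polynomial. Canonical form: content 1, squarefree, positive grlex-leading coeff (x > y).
x^2 + 3*x*y + y^2 + 2*y - 3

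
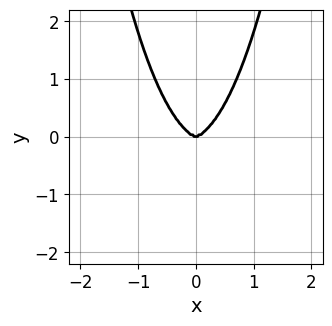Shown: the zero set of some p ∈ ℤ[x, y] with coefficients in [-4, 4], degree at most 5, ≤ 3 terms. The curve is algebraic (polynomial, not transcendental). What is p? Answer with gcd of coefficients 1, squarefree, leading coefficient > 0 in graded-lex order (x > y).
First, deg p = 4.
Then, symmetries: mirror symmetry x ↦ −x ⇒ only even powers of x.
Then, against the integer gridlines: one x-axis crossing is at x = 0; one y-axis crossing is at y = 0.
Finally, these observations pin down the coefficients.

2*x^4 + 3*x^2*y^2 - 2*y^3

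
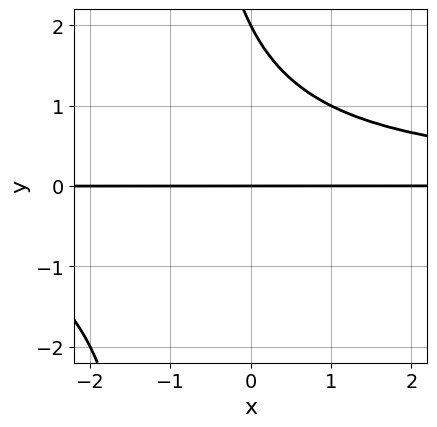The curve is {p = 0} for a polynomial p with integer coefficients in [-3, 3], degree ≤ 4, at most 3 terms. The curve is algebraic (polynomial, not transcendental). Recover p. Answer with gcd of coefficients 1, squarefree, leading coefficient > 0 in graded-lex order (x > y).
x*y^2 + y^2 - 2*y

1. deg p = 3. The shape is more complex than any degree-2 curve.
2. Observable constraints: among the integer gridlines, it crosses the y-axis at y ∈ {0, 2}; every point of the x-axis in the box is on the curve.
3. Fitting integer coefficients to these (and the overall shape) gives p.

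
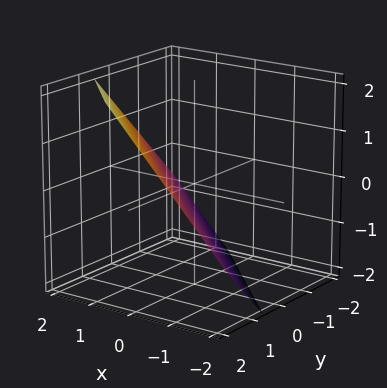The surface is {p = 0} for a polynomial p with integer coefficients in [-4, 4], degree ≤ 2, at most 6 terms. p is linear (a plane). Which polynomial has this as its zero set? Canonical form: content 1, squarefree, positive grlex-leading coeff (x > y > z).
Degree: every cross-section is a straight line — this is a plane, so deg p = 1.
Matching integer coefficients to the picture gives p.

3*x + 3*y - 3*z - 2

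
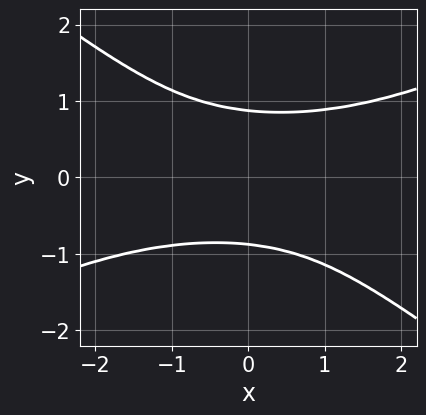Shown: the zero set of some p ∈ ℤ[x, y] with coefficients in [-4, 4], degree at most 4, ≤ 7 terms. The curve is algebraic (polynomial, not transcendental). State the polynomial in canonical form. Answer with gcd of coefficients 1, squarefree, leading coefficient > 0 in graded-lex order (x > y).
x^2*y^2 - x*y^3 - 3*y^4 + y^2 + 1

(a) The degree is 4 — a generic line meets the curve in up to 4 points.
(b) Against the integer gridlines: it misses every integer gridline on the x-axis.
(c) Solving for integer coefficients yields p as stated.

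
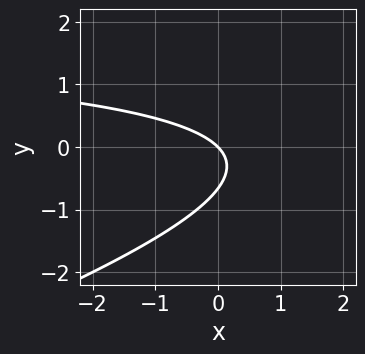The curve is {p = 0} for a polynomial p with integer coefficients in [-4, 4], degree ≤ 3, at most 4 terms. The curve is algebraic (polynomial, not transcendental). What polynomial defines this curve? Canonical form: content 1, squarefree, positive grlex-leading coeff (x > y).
x*y - 3*y^2 - 2*x - 2*y

1. deg p = 2.
2. Against the integer gridlines: it crosses the x-axis at the gridline x = 0; it meets the y-axis at y = 0 (among the integer gridlines).
3. Matching integer coefficients to the picture gives p.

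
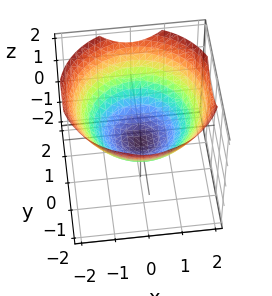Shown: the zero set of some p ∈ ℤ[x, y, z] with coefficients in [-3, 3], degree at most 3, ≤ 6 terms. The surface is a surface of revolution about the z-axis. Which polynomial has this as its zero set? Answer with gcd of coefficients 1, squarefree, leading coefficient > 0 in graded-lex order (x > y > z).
x^2 + y^2 - 2*z - 1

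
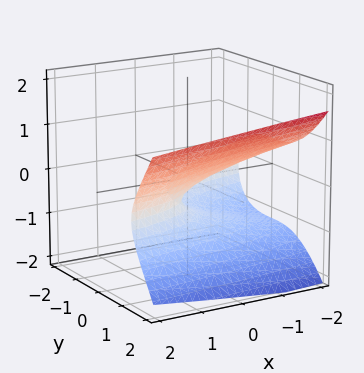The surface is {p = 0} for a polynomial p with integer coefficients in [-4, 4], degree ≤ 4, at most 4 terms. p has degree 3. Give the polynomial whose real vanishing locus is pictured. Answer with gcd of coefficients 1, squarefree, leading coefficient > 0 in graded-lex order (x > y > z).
y^3 - 3*z^2 - x - 2*z

First, the degree is 3 — no degree-2 surface has this shape.
Then, checking where it meets the axes: one y-axis crossing is at y = 0; one z-axis crossing is at z = 0.
Finally, fitting integer coefficients to these (and the overall shape) gives p.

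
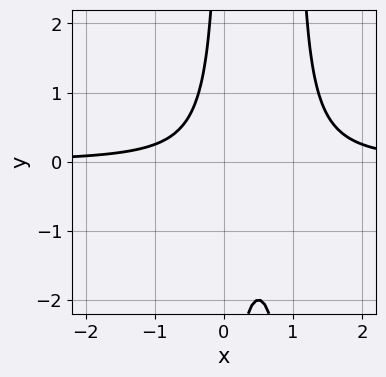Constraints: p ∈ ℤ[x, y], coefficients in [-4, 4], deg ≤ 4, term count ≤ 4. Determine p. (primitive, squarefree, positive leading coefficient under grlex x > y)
First, deg p = 3. No degree-2 curve has this shape.
Then, from the axis intercepts and sections: it misses every integer gridline on the x-axis; no y-intercept at any integer in the box.
Finally, solving for integer coefficients yields p as stated.

2*x^2*y - 2*x*y - 1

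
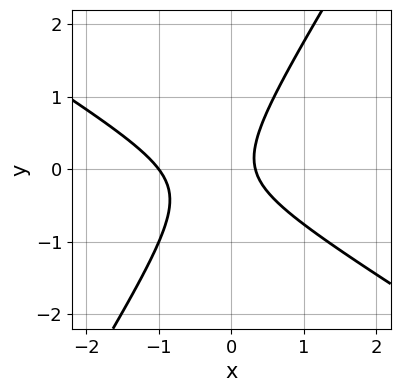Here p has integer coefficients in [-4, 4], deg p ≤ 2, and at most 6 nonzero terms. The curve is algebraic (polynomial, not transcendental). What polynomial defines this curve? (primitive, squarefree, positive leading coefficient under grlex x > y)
3*x^2 + 3*x*y - 3*y^2 + 2*x - 1

The degree is 2 — no degree-1 curve has this shape.
From the visible intercepts: it meets the x-axis at x = -1 (among the integer gridlines); it misses every integer gridline on the y-axis.
Assembling these constraints gives the stated polynomial.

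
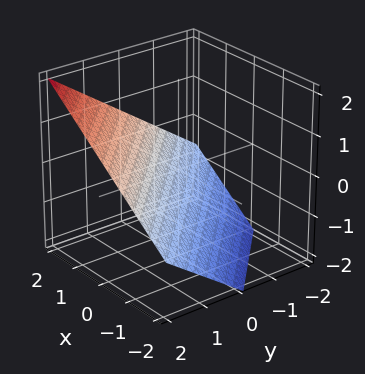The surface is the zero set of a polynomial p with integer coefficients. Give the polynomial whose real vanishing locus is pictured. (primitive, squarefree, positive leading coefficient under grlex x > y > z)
2*x + 2*y - 3*z - 2

First, deg p = 1. Every cross-section is a straight line — this is a plane.
Next, against the integer gridlines: one x-axis crossing is at x = 1; one y-axis crossing is at y = 1.
Finally, assembling these constraints gives the stated polynomial.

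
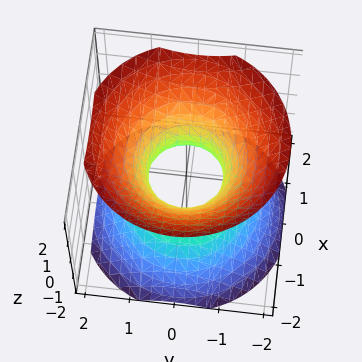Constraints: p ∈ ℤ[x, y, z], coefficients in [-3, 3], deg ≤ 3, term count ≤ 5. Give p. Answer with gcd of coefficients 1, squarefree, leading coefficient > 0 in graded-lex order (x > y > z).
3*x^2 + 3*y^2 - 3*z^2 - 2

1. Degree: no degree-1 surface has this shape, so deg p = 2.
2. Symmetry: the surface is invariant under rotation about z: p = q(x² + y², z).
3. Against the integer gridlines: a circular section at z = 1 has radius between 1 and 2; the surface avoids every integer z-axis point in the box.
4. Fitting integer coefficients to these (and the overall shape) gives p.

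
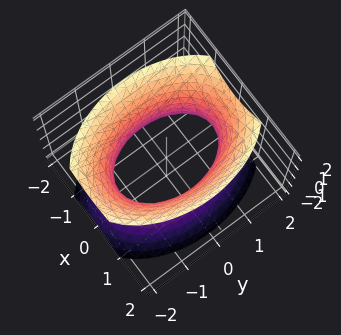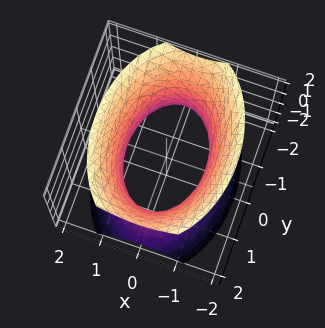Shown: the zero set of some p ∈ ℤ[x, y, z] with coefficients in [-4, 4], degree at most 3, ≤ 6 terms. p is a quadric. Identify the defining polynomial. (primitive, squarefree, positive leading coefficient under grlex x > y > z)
2*x^2 + y^2 - z^2 - 2

(a) deg p = 2.
(b) Symmetries: mirror symmetry y ↦ −y ⇒ only even powers of y; the x ↦ −x reflection is a symmetry, so x appears only in even powers; it's symmetric under z → −z, forcing even powers of z.
(c) Against the integer gridlines: the surface avoids every integer z-axis point in the box; among the integer gridlines, it crosses the x-axis at x ∈ {-1, 1}.
(d) The integer polynomial consistent with all of this is the stated p.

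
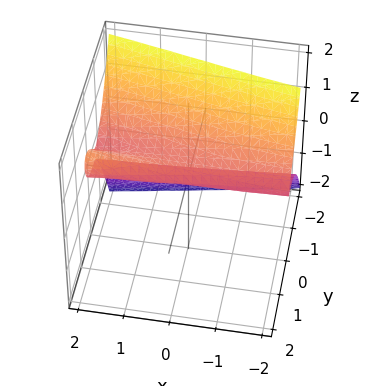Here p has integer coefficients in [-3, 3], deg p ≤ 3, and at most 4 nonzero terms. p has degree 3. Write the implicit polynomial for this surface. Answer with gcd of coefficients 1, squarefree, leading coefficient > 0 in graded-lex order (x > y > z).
x*y*z - 2*y^3 - 2*z^2 + z

1. deg p = 3. A generic line meets the surface in up to 3 points.
2. Observable constraints: it meets the z-axis at z = 0 (among the integer gridlines); every point of the x-axis in the box is on the surface; it crosses the y-axis at the gridline y = 0.
3. Together with the visible shape, these determine p as stated.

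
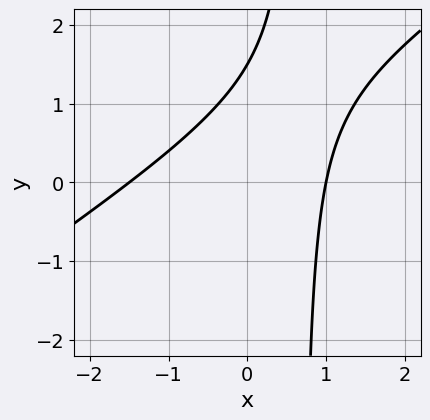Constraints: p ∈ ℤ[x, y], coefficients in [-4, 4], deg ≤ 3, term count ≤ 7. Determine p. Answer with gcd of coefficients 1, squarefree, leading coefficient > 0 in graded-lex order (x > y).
(a) The degree is 2 — no degree-1 curve has this shape.
(b) Reading off the gridlines: it crosses the x-axis at the gridline x = 1.
(c) Together with the visible shape, these determine p as stated.

2*x^2 - 3*x*y + x + 2*y - 3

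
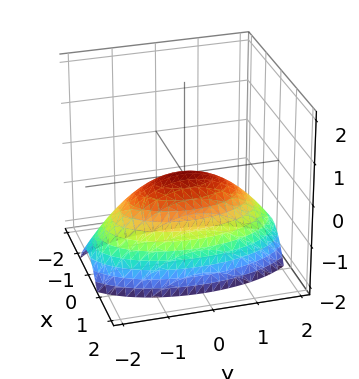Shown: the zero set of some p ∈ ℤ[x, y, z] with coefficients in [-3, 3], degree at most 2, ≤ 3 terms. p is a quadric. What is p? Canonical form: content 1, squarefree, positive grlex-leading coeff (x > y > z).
3*x^2 + y^2 + 3*z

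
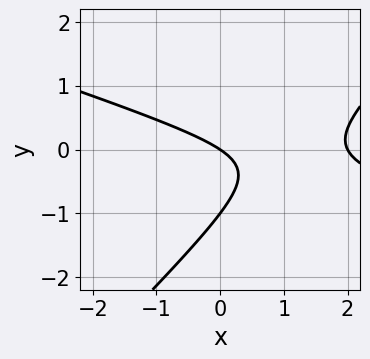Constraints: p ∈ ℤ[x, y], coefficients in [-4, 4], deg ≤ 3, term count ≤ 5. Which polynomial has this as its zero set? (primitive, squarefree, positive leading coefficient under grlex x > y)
1. deg p = 2. No degree-1 curve has this shape.
2. From the axis intercepts and sections: the y-axis gridline crossings are at y ∈ {-1, 0}; the x-axis gridline crossings are at x ∈ {0, 2}.
3. Together with the visible shape, these determine p as stated.

x^2 + 2*x*y - 3*y^2 - 2*x - 3*y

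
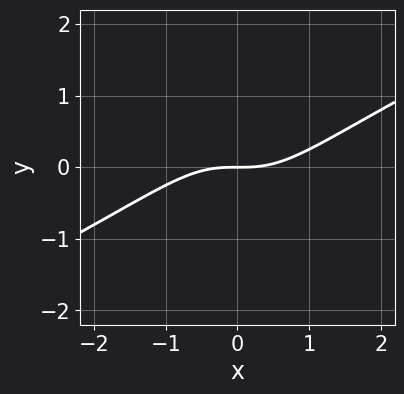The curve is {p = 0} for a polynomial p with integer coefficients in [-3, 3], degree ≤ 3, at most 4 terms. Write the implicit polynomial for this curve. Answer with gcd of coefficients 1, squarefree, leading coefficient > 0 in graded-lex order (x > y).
x^3 - 2*x^2*y - 2*y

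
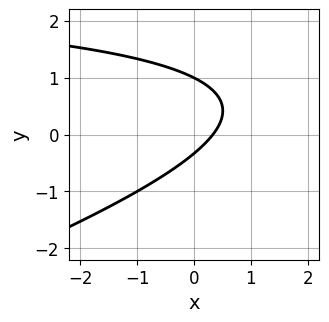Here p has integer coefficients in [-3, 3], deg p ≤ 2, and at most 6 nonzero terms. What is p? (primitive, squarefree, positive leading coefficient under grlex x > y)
First, the degree is 2 — the shape is more complex than any degree-1 curve.
Then, against the integer gridlines: it meets the y-axis at y = 1 (among the integer gridlines).
Finally, assembling these constraints gives the stated polynomial.

x*y - 3*y^2 - 3*x + 2*y + 1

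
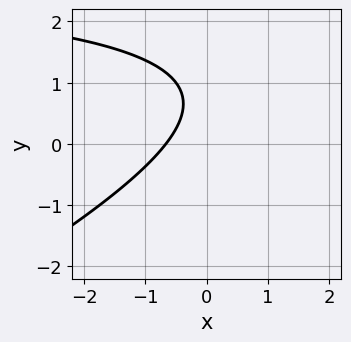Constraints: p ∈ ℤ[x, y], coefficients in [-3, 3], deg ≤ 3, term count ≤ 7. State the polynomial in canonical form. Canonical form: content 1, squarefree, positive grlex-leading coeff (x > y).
x*y - 2*y^2 - 3*x + 3*y - 2

(a) Degree: the shape is more complex than any degree-1 curve, so deg p = 2.
(b) From the visible intercepts: the curve avoids every integer y-axis point in the box.
(c) Fitting integer coefficients to these (and the overall shape) gives p.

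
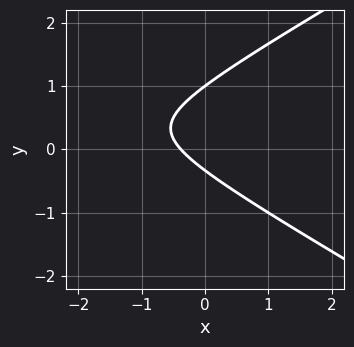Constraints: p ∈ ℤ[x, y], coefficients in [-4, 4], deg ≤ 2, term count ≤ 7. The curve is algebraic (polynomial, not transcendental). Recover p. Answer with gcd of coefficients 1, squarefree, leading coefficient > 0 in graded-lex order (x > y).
deg p = 2. A generic line meets the curve in up to 2 points.
From the visible intercepts: one y-axis crossing is at y = 1.
Solving for integer coefficients yields p as stated.

x^2 - 3*y^2 + 3*x + 2*y + 1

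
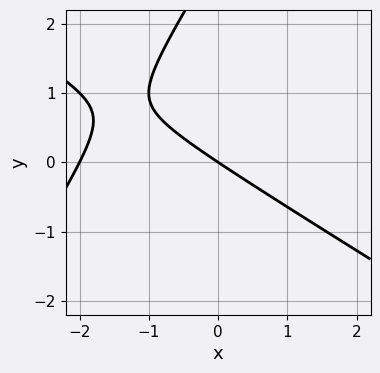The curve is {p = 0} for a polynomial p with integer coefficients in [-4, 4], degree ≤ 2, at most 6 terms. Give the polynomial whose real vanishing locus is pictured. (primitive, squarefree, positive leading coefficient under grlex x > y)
1. Degree: no degree-1 curve has this shape, so deg p = 2.
2. Reading off the gridlines: the x-axis gridline crossings are at x ∈ {-2, 0}; it crosses the y-axis at the gridline y = 0.
3. Together with the visible shape, these determine p as stated.

x^2 + x*y - y^2 + 2*x + 3*y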